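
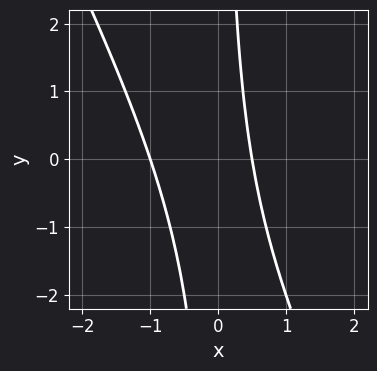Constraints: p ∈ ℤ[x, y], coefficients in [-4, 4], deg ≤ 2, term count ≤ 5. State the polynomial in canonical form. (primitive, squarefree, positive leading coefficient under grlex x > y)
2*x^2 + x*y + x - 1

1. The degree is 2 — no degree-1 curve has this shape.
2. Checking where it meets the axes: the curve avoids every integer y-axis point in the box; one x-axis crossing is at x = -1.
3. Matching integer coefficients to the picture gives p.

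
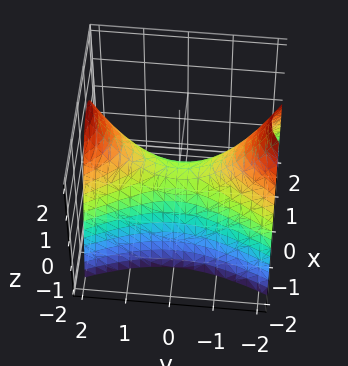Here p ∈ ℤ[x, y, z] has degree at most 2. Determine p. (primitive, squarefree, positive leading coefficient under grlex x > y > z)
3*x^2 - y^2 + 2*z

(a) The degree is 2 — a saddle surface; a quadric.
(b) Symmetries: it's symmetric under x → −x, forcing even powers of x; the y ↦ −y reflection is a symmetry, so y appears only in even powers.
(c) From the visible intercepts: it meets the z-axis at z = 0 (among the integer gridlines); it crosses the x-axis at the gridline x = 0.
(d) Putting this together gives p.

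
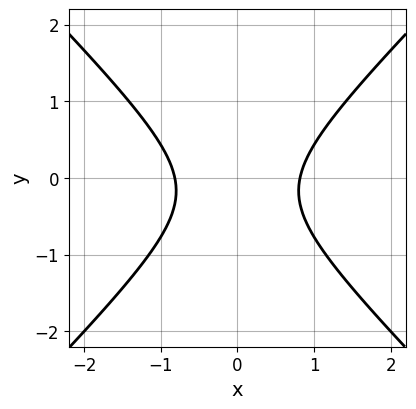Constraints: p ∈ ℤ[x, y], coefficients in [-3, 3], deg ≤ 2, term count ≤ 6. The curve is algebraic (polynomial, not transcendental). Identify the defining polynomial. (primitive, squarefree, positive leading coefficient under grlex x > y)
3*x^2 - 3*y^2 - y - 2

1. The degree is 2 — no degree-1 curve has this shape.
2. Symmetries: it's symmetric under x → −x, forcing even powers of x.
3. Checking where it meets the axes: the curve avoids every integer y-axis point in the box.
4. Putting this together gives p.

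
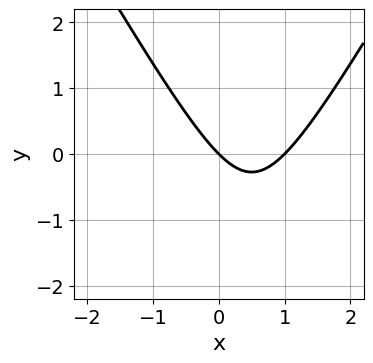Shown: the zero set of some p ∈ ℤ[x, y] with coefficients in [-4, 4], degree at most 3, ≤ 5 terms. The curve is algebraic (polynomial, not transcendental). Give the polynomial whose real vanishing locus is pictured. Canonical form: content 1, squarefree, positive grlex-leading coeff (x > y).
The degree is 2 — the shape is more complex than any degree-1 curve.
Observable constraints: the x-axis gridline crossings are at x ∈ {0, 1}; it meets the y-axis at y = 0 (among the integer gridlines).
These observations pin down the coefficients.

3*x^2 - y^2 - 3*x - 3*y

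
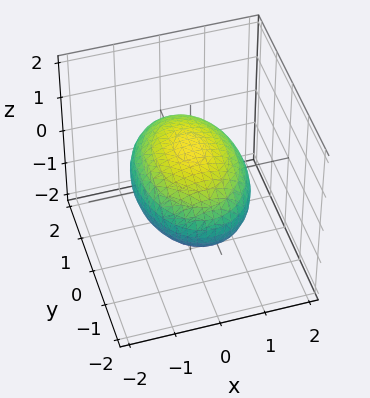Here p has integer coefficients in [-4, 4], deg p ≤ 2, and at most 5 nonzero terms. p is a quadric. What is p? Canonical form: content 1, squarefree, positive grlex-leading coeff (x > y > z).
2*x^2 + y^2 + 3*z^2 - 3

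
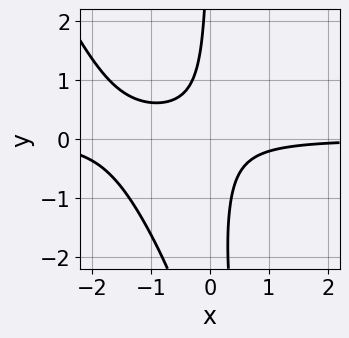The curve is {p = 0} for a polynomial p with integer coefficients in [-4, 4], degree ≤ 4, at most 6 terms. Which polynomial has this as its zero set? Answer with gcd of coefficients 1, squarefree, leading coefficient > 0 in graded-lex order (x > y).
2*x^2*y + x*y^2 + 3*x*y + 1

First, degree: no degree-2 curve has this shape, so deg p = 3.
Next, reading off the gridlines: the curve avoids every integer y-axis point in the box; no x-intercept at any integer in the box.
Finally, fitting integer coefficients to these (and the overall shape) gives p.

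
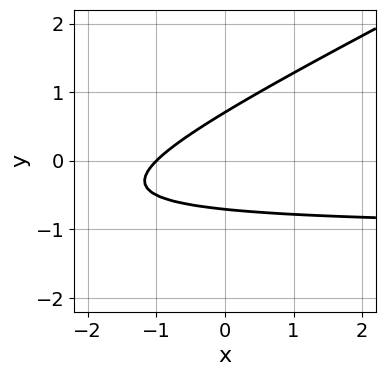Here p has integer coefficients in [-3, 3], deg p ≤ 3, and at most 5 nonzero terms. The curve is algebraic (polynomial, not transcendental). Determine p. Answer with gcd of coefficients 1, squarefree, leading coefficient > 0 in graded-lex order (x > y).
x*y - 2*y^2 + x + 1

The degree is 2 — no degree-1 curve has this shape.
Against the integer gridlines: one x-axis crossing is at x = -1.
The integer polynomial consistent with all of this is the stated p.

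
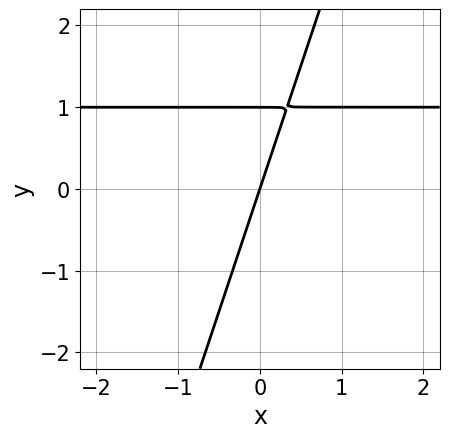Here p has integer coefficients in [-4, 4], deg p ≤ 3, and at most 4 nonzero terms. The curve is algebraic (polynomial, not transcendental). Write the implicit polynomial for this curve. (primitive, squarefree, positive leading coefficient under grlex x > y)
1. The degree is 2 — the shape is more complex than any degree-1 curve.
2. Against the integer gridlines: it crosses the x-axis at the gridline x = 0; the y-axis gridline crossings are at y ∈ {0, 1}.
3. Fitting integer coefficients to these (and the overall shape) gives p.

3*x*y - y^2 - 3*x + y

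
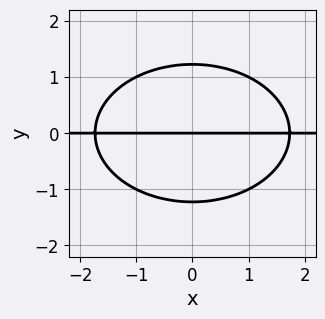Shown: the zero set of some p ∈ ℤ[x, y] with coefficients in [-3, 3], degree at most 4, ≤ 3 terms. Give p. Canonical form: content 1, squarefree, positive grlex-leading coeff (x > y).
x^2*y + 2*y^3 - 3*y

1. The degree is 3 — a generic line meets the curve in up to 3 points.
2. Symmetries: the x ↦ −x reflection is a symmetry, so x appears only in even powers.
3. From the visible intercepts: it crosses the y-axis at the gridline y = 0; every point of the x-axis in the box is on the curve.
4. The integer polynomial consistent with all of this is the stated p.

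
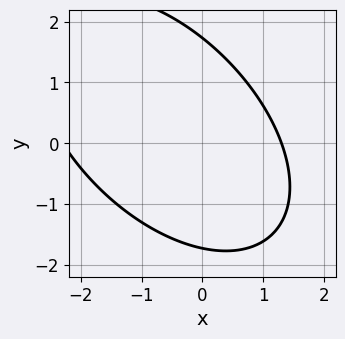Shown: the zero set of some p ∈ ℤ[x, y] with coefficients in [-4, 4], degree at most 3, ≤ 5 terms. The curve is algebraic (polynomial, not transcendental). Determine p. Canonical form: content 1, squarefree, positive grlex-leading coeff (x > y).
deg p = 2. The shape is more complex than any degree-1 curve.
Putting this together gives p.

x^2 + x*y + y^2 + x - 3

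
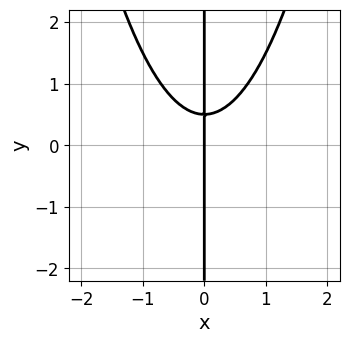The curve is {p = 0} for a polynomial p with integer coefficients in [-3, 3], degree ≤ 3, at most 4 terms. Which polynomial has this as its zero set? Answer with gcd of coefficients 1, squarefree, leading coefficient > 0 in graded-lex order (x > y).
First, deg p = 3. No degree-2 curve has this shape.
Then, against the integer gridlines: the visible y-axis segment lies entirely on the curve; it crosses the x-axis at the gridline x = 0.
Finally, assembling these constraints gives the stated polynomial.

2*x^3 - 2*x*y + x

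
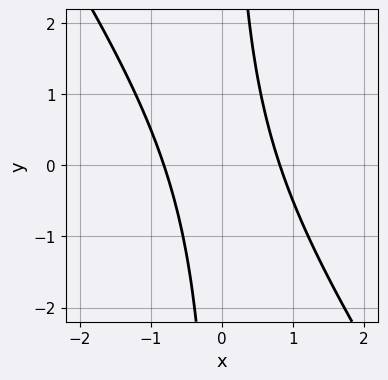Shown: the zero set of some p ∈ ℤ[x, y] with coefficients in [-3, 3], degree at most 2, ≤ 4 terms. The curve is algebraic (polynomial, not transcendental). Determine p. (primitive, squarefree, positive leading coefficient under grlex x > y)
deg p = 2. No degree-1 curve has this shape.
From the visible intercepts: no y-intercept at any integer in the box.
Solving for integer coefficients yields p as stated.

3*x^2 + 2*x*y - 2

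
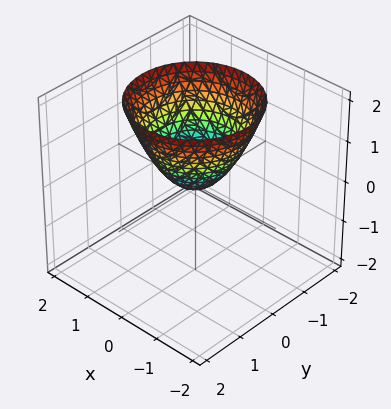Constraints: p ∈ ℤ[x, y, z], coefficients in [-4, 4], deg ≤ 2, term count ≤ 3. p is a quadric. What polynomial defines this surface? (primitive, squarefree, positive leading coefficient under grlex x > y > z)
1. deg p = 2. A paraboloid; a quadric.
2. By symmetry, the surface is invariant under rotation about z: p = q(x² + y², z).
3. From the axis intercepts and sections: a circular section at z = 1 has radius exactly 1; it meets the y-axis at y = 0 (among the integer gridlines); it meets the z-axis at z = 0 (among the integer gridlines); it meets the x-axis at x = 0 (among the integer gridlines).
4. These observations pin down the coefficients.

x^2 + y^2 - z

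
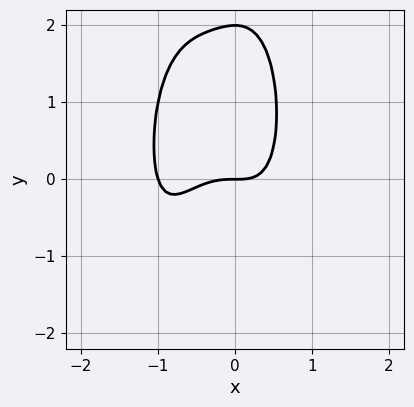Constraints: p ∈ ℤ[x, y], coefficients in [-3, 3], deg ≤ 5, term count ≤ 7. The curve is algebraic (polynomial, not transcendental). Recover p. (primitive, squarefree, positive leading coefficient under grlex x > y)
3*x^4 + 3*x^3 + x^2*y + y^2 - 2*y

(a) deg p = 4. A generic line meets the curve in up to 4 points.
(b) Against the integer gridlines: among the integer gridlines, it crosses the y-axis at y ∈ {0, 2}; the x-axis gridline crossings are at x ∈ {-1, 0}.
(c) Putting this together gives p.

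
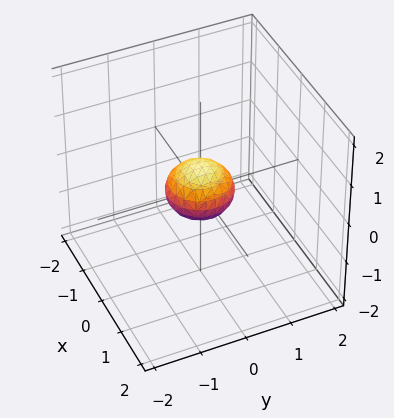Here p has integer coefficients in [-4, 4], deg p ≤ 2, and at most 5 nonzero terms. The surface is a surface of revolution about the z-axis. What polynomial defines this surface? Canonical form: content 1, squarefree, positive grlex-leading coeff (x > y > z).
2*x^2 + 2*y^2 + 3*z^2 - 1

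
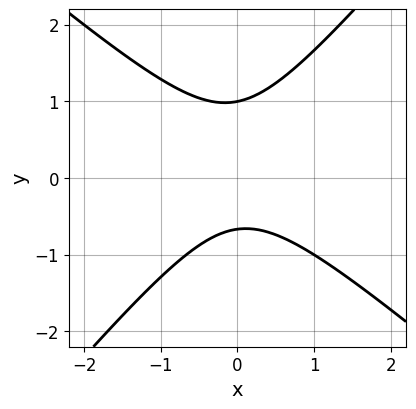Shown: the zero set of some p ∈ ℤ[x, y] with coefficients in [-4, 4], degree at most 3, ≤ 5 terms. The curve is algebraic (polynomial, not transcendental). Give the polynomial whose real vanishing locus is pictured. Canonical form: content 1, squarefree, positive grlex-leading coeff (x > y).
3*x^2 + x*y - 3*y^2 + y + 2

1. deg p = 2.
2. From the visible intercepts: it misses every integer gridline on the x-axis; it meets the y-axis at y = 1 (among the integer gridlines).
3. Assembling these constraints gives the stated polynomial.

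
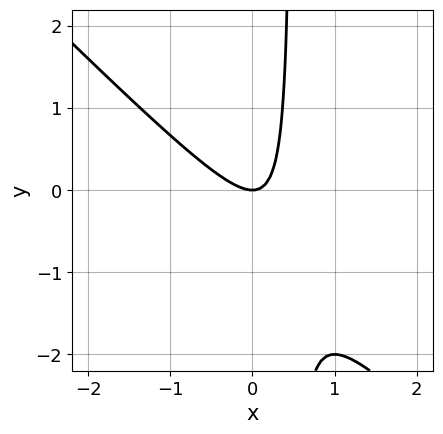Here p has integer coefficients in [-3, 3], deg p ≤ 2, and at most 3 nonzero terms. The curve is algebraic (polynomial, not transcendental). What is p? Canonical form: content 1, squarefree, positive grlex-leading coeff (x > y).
2*x^2 + 2*x*y - y

(a) deg p = 2. A generic line meets the curve in up to 2 points.
(b) Observable constraints: one x-axis crossing is at x = 0; it meets the y-axis at y = 0 (among the integer gridlines).
(c) Solving for integer coefficients yields p as stated.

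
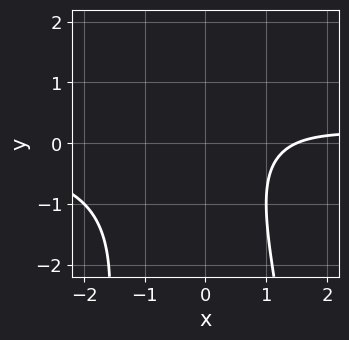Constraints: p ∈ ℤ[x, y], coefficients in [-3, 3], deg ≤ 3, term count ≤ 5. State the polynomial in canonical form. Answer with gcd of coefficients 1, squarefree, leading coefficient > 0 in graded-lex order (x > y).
1. The degree is 3 — the shape is more complex than any degree-2 curve.
2. Against the integer gridlines: the curve avoids every integer y-axis point in the box.
3. Assembling these constraints gives the stated polynomial.

2*x^2*y + y^2 - 2*x + 3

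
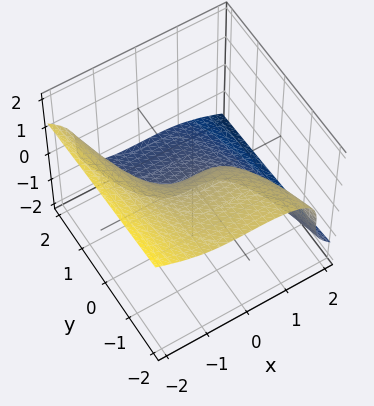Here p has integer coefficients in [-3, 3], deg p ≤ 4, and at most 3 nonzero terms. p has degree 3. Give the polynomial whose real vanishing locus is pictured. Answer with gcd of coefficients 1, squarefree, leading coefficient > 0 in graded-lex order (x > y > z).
x^3 + 3*z^3 + 2*y

deg p = 3. No degree-2 surface has this shape.
From the visible intercepts: it crosses the x-axis at the gridline x = 0; it meets the y-axis at y = 0 (among the integer gridlines); one z-axis crossing is at z = 0.
These observations pin down the coefficients.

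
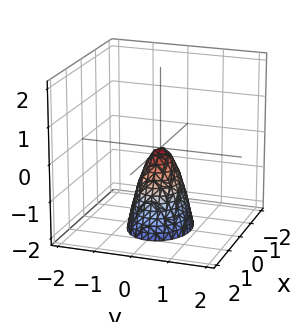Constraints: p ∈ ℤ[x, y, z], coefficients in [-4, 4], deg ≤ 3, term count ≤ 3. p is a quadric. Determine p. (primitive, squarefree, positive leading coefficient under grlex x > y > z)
2*x^2 + 3*y^2 + z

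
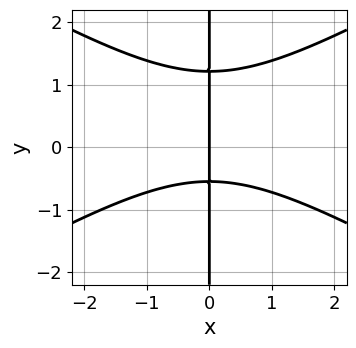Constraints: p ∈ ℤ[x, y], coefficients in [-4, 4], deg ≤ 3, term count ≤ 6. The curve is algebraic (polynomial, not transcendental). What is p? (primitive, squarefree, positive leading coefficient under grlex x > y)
x^3 - 3*x*y^2 + 2*x*y + 2*x

(a) The degree is 3 — a generic line meets the curve in up to 3 points.
(b) Checking where it meets the axes: it meets the x-axis at x = 0 (among the integer gridlines); every point of the y-axis in the box is on the curve.
(c) Together with the visible shape, these determine p as stated.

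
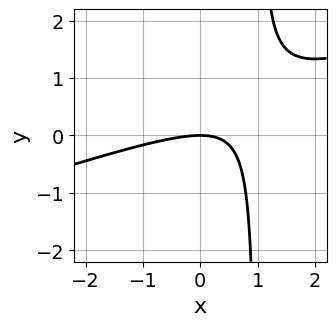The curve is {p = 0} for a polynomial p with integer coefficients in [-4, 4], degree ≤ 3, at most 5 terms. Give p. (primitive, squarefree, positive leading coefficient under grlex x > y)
(a) The degree is 2 — no degree-1 curve has this shape.
(b) Reading off the gridlines: it crosses the x-axis at the gridline x = 0; one y-axis crossing is at y = 0.
(c) The integer polynomial consistent with all of this is the stated p.

x^2 - 3*x*y + 3*y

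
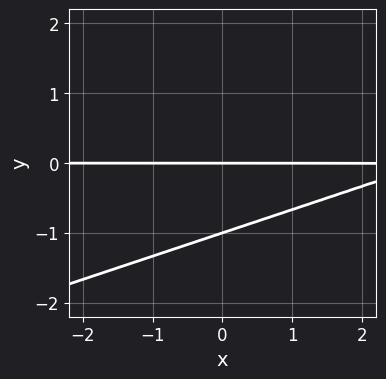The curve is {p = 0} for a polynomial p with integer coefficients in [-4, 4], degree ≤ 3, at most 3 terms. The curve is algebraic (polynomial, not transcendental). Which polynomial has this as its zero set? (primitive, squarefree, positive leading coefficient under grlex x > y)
x*y - 3*y^2 - 3*y

1. The degree is 2 — the shape is more complex than any degree-1 curve.
2. Checking where it meets the axes: among the integer gridlines, it crosses the y-axis at y ∈ {-1, 0}; every point of the x-axis in the box is on the curve.
3. Together with the visible shape, these determine p as stated.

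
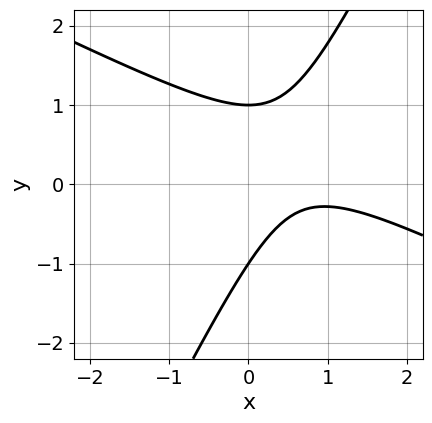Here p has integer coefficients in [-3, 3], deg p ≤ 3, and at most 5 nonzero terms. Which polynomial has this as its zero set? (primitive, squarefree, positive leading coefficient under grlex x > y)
First, deg p = 2.
Then, against the integer gridlines: the curve avoids every integer x-axis point in the box; the y-axis gridline crossings are at y ∈ {-1, 1}.
Finally, assembling these constraints gives the stated polynomial.

2*x^2 + 3*x*y - 2*y^2 - 3*x + 2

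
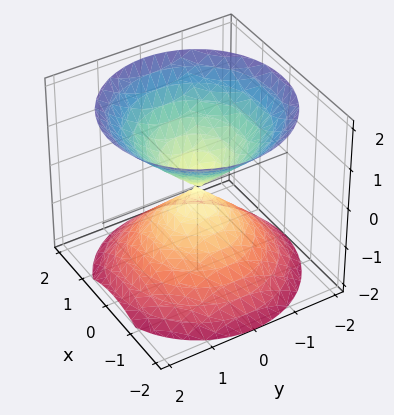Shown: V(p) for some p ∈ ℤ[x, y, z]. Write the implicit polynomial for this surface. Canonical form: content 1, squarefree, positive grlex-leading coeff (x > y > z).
x^2 + y^2 - z^2

(a) I count 2 distinct pieces. Treating them together as one polynomial.
(b) Degree: a double cone through the origin; a quadric, so deg p = 2.
(c) Symmetries: mirror symmetry z ↦ −z ⇒ only even powers of z; rotational symmetry about the z-axis ⇒ p depends on x, y only through x² + y².
(d) From the axis intercepts and sections: it crosses the x-axis at the gridline x = 0; a circular section at z = 1 has radius exactly 1; one z-axis crossing is at z = 0.
(e) Putting this together gives p.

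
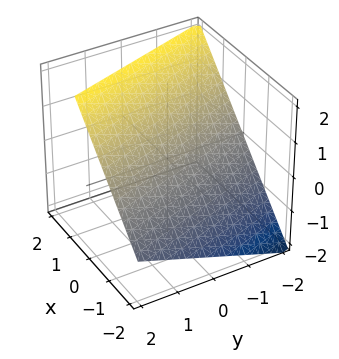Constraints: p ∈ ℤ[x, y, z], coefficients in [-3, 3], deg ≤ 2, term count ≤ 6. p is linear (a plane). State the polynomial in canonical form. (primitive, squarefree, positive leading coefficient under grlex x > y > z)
(a) The degree is 1 — the surface is flat (a plane).
(b) Reading off the gridlines: it crosses the y-axis at the gridline y = -2.
(c) Putting this together gives p.

3*x + y - 3*z + 2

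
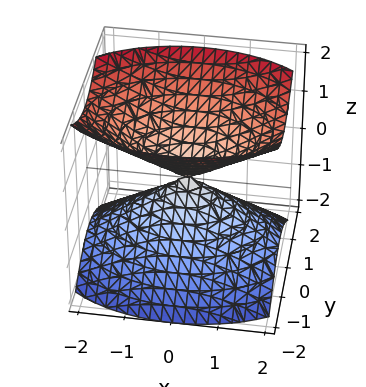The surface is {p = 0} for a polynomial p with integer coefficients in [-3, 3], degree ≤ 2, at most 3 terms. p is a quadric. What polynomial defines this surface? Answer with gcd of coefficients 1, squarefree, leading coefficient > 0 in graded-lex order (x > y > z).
First, the picture has 2 separate pieces. Treating them together as one polynomial.
Next, the degree is 2 — two nappes meeting at a single point; a quadric.
Then, symmetries: it's symmetric under y → −y, forcing even powers of y; mirror symmetry x ↦ −x ⇒ only even powers of x; the z ↦ −z reflection is a symmetry, so z appears only in even powers.
Then, observable constraints: one y-axis crossing is at y = 0; it meets the z-axis at z = 0 (among the integer gridlines); it crosses the x-axis at the gridline x = 0.
Finally, together with the visible shape, these determine p as stated.

x^2 + 2*y^2 - 2*z^2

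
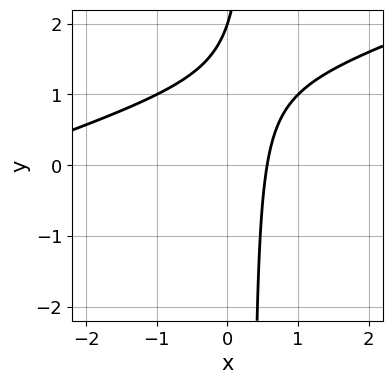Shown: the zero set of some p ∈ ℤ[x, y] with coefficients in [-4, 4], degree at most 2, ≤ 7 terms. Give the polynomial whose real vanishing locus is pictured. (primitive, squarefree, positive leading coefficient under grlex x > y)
x^2 - 3*x*y + 3*x + y - 2

1. Degree: no degree-1 curve has this shape, so deg p = 2.
2. Checking where it meets the axes: it crosses the y-axis at the gridline y = 2.
3. Assembling these constraints gives the stated polynomial.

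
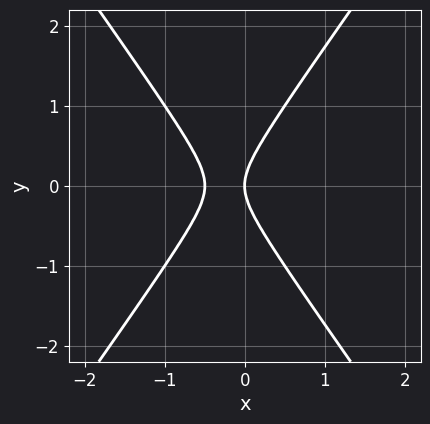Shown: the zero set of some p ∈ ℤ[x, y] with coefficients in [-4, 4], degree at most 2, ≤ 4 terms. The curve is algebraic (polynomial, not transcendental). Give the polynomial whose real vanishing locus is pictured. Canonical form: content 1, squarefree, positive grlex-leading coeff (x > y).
1. deg p = 2.
2. Symmetries: it's symmetric under y → −y, forcing even powers of y.
3. Observable constraints: it crosses the y-axis at the gridline y = 0; it crosses the x-axis at the gridline x = 0.
4. Fitting integer coefficients to these (and the overall shape) gives p.

2*x^2 - y^2 + x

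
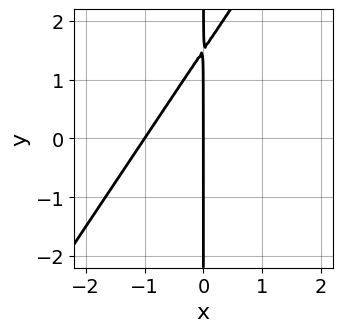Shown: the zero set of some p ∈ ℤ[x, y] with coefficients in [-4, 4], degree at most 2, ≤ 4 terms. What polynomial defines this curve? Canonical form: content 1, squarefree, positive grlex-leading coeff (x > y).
3*x^2 - 2*x*y + 3*x

Degree: no degree-1 curve has this shape, so deg p = 2.
Reading off the gridlines: the x-axis gridline crossings are at x ∈ {-1, 0}; the visible y-axis segment lies entirely on the curve.
Solving for integer coefficients yields p as stated.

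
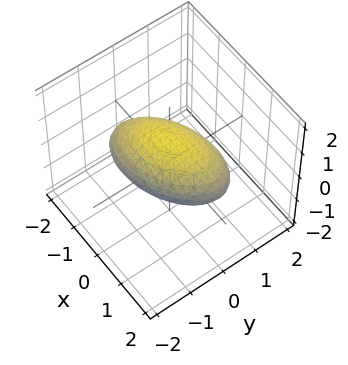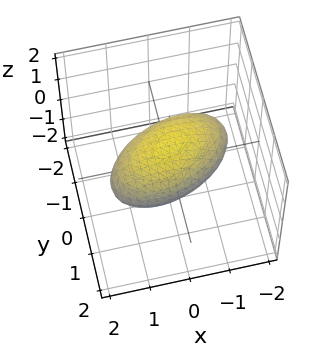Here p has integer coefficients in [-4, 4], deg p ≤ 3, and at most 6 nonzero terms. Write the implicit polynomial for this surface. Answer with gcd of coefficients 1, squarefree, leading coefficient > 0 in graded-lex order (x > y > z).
x^2 - x*y + 2*y^2 + 3*z^2 - 2

1. The degree is 2 — no degree-1 surface has this shape.
2. From the axis intercepts and sections: among the integer gridlines, it crosses the y-axis at y ∈ {-1, 1}.
3. Putting this together gives p.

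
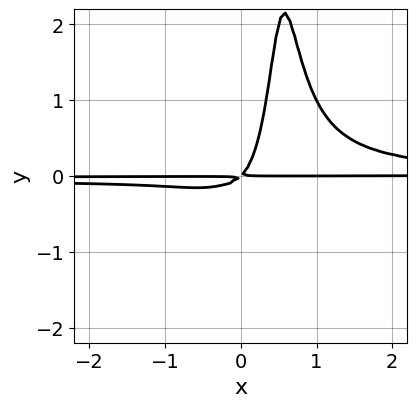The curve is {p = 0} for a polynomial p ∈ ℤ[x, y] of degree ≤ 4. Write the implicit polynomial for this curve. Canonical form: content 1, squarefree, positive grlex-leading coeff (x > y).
3*x^2*y^2 - 3*x*y^2 - x*y + y^2

(a) Degree: no degree-3 curve has this shape, so deg p = 4.
(b) Observable constraints: the visible x-axis segment lies entirely on the curve.
(c) Putting this together gives p.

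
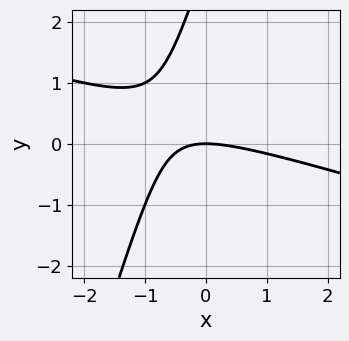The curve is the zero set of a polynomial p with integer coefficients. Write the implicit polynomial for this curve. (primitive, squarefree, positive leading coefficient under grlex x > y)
x^2 + 3*x*y - y^2 + 3*y

(a) Degree: the shape is more complex than any degree-1 curve, so deg p = 2.
(b) Reading off the gridlines: it crosses the y-axis at the gridline y = 0; it crosses the x-axis at the gridline x = 0.
(c) Solving for integer coefficients yields p as stated.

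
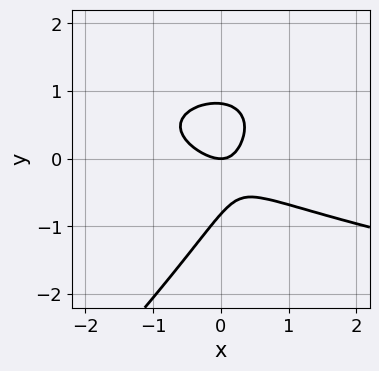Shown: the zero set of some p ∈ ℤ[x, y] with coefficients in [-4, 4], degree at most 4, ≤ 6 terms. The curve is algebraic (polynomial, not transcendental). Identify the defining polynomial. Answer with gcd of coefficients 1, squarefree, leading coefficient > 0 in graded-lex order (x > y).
3*x*y^2 - 3*y^3 - 3*x^2 - 3*x*y + 2*y

First, the degree is 3 — the shape is more complex than any degree-2 curve.
Then, from the visible intercepts: one y-axis crossing is at y = 0; it crosses the x-axis at the gridline x = 0.
Finally, fitting integer coefficients to these (and the overall shape) gives p.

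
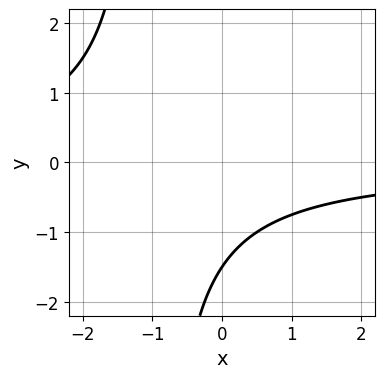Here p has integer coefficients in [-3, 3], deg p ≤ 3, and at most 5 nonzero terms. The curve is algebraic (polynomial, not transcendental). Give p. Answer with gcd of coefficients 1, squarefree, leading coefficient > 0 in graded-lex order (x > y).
First, deg p = 2.
Next, from the axis intercepts and sections: the curve avoids every integer x-axis point in the box.
Finally, matching integer coefficients to the picture gives p.

2*x*y + 2*y + 3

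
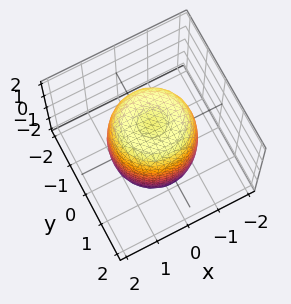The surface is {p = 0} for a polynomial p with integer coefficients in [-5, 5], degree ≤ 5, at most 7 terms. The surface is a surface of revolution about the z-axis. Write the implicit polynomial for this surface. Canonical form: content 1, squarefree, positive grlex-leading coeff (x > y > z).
2*x^4 + 4*x^2*y^2 + 2*y^4 - 2*x^2 - 2*y^2 + z^2 - 2

First, the degree is 4 — the shape is more complex than any degree-3 surface.
Next, by symmetry, the z-axis is an axis of rotation, so x and y enter only as x² + y².
Next, from the visible intercepts: a circular section at z = 0 has radius between 1 and 2.
Finally, solving for integer coefficients yields p as stated.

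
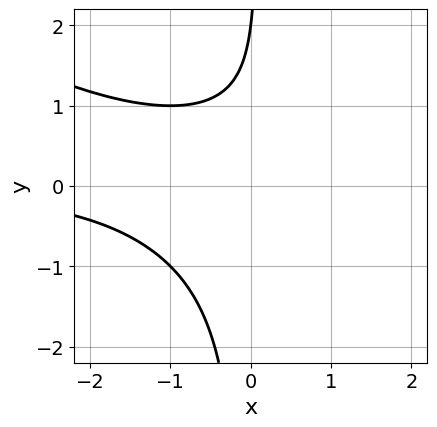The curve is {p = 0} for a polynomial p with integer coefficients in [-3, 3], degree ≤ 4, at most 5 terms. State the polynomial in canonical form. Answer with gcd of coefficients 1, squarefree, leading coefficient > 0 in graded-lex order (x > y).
x^2*y + 2*x*y^2 - y + 2

Degree: no degree-2 curve has this shape, so deg p = 3.
Against the integer gridlines: the curve avoids every integer x-axis point in the box; it crosses the y-axis at the gridline y = 2.
The integer polynomial consistent with all of this is the stated p.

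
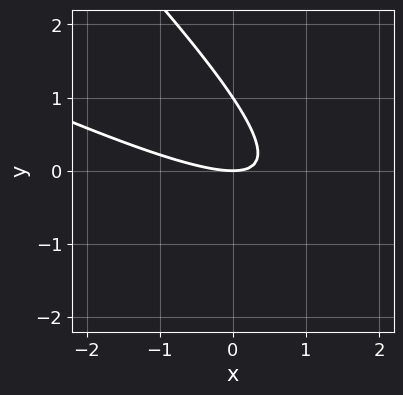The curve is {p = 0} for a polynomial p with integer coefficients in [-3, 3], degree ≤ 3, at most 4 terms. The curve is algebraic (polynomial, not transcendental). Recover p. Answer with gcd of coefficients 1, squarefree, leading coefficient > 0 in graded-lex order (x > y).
1. The degree is 2 — the shape is more complex than any degree-1 curve.
2. Observable constraints: the y-axis gridline crossings are at y ∈ {0, 1}; it meets the x-axis at x = 0 (among the integer gridlines).
3. Solving for integer coefficients yields p as stated.

x^2 + 3*x*y + 2*y^2 - 2*y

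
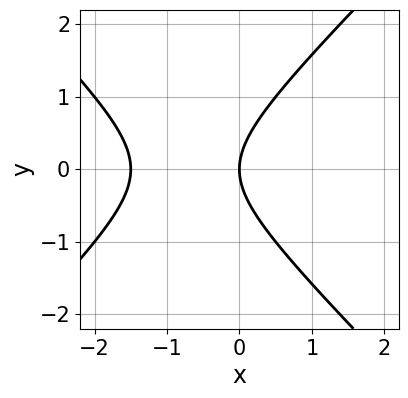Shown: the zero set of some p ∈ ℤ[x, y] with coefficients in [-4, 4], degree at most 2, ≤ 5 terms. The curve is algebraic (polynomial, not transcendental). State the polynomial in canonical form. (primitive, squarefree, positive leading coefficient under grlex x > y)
1. The degree is 2 — the shape is more complex than any degree-1 curve.
2. Symmetries: the y ↦ −y reflection is a symmetry, so y appears only in even powers.
3. Checking where it meets the axes: it meets the x-axis at x = 0 (among the integer gridlines); one y-axis crossing is at y = 0.
4. The integer polynomial consistent with all of this is the stated p.

2*x^2 - 2*y^2 + 3*x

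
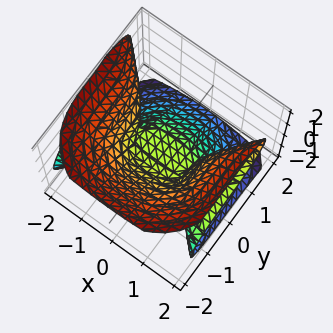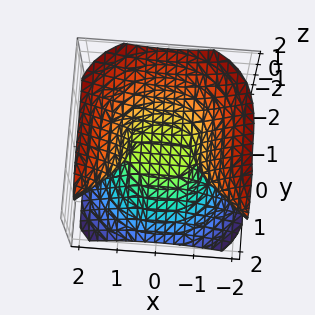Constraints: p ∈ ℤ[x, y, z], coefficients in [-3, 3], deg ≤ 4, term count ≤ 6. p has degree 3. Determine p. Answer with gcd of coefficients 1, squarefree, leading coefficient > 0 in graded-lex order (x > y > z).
(a) deg p = 3. A generic line meets the surface in up to 3 points.
(b) Against the integer gridlines: one z-axis crossing is at z = 0; every point of the x-axis in the box is on the surface.
(c) Fitting integer coefficients to these (and the overall shape) gives p.

3*x^2*z - 2*y^3 - 3*z^3 - 2*z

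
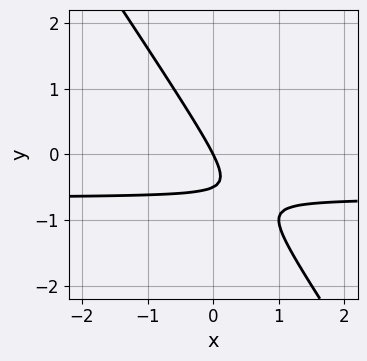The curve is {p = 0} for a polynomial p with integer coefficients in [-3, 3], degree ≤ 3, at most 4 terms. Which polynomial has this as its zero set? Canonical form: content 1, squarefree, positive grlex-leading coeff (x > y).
The degree is 2 — no degree-1 curve has this shape.
Against the integer gridlines: it crosses the x-axis at the gridline x = 0; one y-axis crossing is at y = 0.
These observations pin down the coefficients.

3*x*y + 2*y^2 + 2*x + y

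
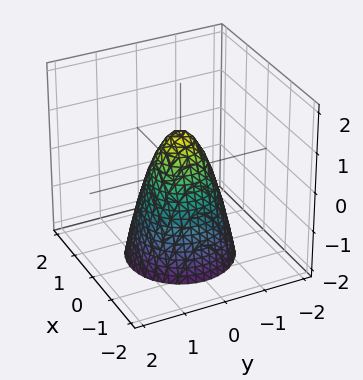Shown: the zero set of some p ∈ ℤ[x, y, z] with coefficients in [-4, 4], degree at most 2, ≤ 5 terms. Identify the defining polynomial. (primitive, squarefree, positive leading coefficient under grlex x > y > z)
First, deg p = 2. The shape is more complex than any degree-1 surface.
Then, symmetries: the surface is invariant under rotation about z: p = q(x² + y², z).
Next, against the integer gridlines: a circular section at z = -1 has radius exactly 1; one z-axis crossing is at z = 1.
Finally, the integer polynomial consistent with all of this is the stated p.

2*x^2 + 2*y^2 + z - 1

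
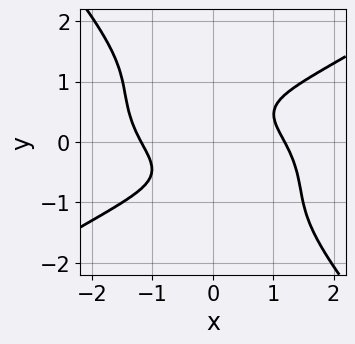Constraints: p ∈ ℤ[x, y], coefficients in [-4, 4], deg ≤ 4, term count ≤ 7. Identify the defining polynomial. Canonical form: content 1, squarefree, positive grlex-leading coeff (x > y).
x^4 - 3*x*y^3 - 3*y^4 + 3*x*y - 2

Degree: no degree-3 curve has this shape, so deg p = 4.
From the visible intercepts: the curve avoids every integer y-axis point in the box.
Matching integer coefficients to the picture gives p.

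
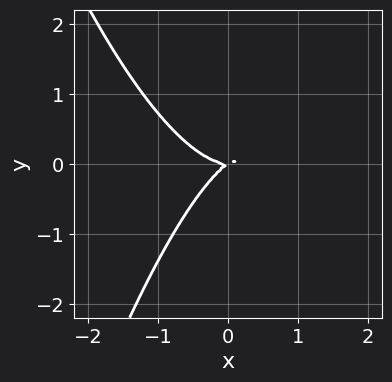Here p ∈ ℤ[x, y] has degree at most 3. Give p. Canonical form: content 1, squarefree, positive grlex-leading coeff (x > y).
1. The degree is 3 — the shape is more complex than any degree-2 curve.
2. From the visible intercepts: it meets the y-axis at y = 0 (among the integer gridlines); it crosses the x-axis at the gridline x = 0.
3. Solving for integer coefficients yields p as stated.

3*x^3 - 2*x*y + 3*y^2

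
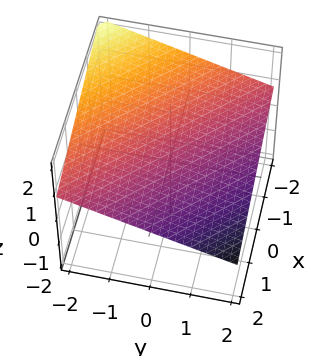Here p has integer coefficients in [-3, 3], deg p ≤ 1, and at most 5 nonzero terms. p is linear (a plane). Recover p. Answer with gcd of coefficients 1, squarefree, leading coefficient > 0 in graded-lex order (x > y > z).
(a) Degree: every cross-section is a straight line — this is a plane, so deg p = 1.
(b) Reading off the gridlines: it crosses the x-axis at the gridline x = 2; it crosses the y-axis at the gridline y = 2.
(c) The integer polynomial consistent with all of this is the stated p.

x + y + 3*z - 2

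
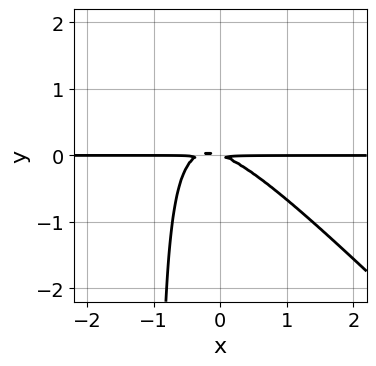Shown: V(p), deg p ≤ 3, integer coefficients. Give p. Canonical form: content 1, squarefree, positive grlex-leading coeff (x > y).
First, degree: no degree-2 curve has this shape, so deg p = 3.
Then, against the integer gridlines: the visible x-axis segment lies entirely on the curve.
Finally, the integer polynomial consistent with all of this is the stated p.

3*x^2*y + 3*x*y^2 + x*y + 3*y^2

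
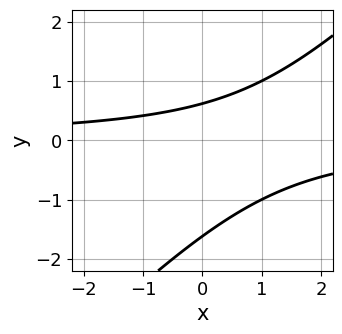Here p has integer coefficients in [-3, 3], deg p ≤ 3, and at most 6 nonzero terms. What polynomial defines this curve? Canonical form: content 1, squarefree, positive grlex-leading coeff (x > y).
x*y - y^2 - y + 1

1. Degree: a generic line meets the curve in up to 2 points, so deg p = 2.
2. Observable constraints: it misses every integer gridline on the x-axis.
3. Fitting integer coefficients to these (and the overall shape) gives p.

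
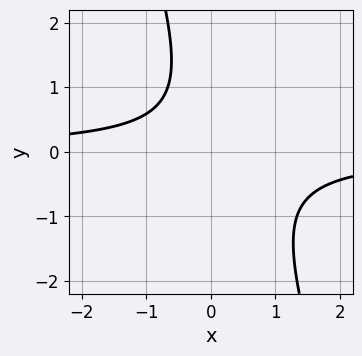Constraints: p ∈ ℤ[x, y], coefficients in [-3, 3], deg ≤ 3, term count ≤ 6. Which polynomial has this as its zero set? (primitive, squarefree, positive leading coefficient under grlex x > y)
Degree: the shape is more complex than any degree-1 curve, so deg p = 2.
From the axis intercepts and sections: no y-intercept at any integer in the box; the curve avoids every integer x-axis point in the box.
Fitting integer coefficients to these (and the overall shape) gives p.

3*x*y + y^2 - y + 2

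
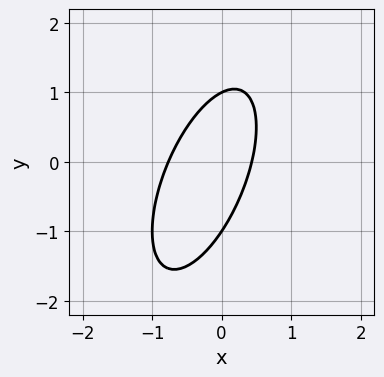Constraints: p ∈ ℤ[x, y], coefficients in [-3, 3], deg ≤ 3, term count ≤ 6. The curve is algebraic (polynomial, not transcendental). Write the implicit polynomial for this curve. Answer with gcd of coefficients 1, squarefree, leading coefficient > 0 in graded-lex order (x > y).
1. The degree is 2 — a generic line meets the curve in up to 2 points.
2. From the axis intercepts and sections: the y-axis gridline crossings are at y ∈ {-1, 1}.
3. Together with the visible shape, these determine p as stated.

3*x^2 - 2*x*y + y^2 + x - 1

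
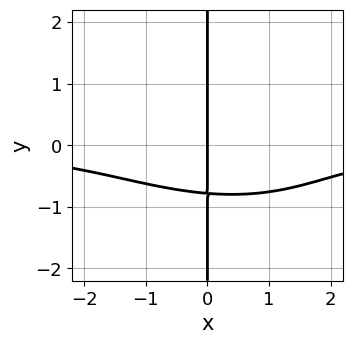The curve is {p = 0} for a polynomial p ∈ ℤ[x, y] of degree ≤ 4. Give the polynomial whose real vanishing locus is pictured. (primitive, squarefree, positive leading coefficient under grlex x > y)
x^3*y + x^2*y^2 + 3*x*y^3 + 2*x*y + 3*x

(a) The degree is 4 — a generic line meets the curve in up to 4 points.
(b) Observable constraints: it meets the x-axis at x = 0 (among the integer gridlines); every point of the y-axis in the box is on the curve.
(c) Matching integer coefficients to the picture gives p.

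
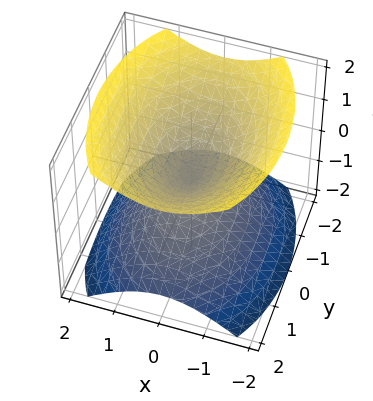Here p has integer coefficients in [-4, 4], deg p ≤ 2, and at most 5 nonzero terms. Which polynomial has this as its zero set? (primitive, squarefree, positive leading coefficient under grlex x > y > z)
2*x^2 + y^2 - 2*z^2

First, I count 2 distinct pieces.
Then, the degree is 2 — a double cone through the origin; a quadric.
Then, symmetries: mirror symmetry z ↦ −z ⇒ only even powers of z; it's symmetric under x → −x, forcing even powers of x; the y ↦ −y reflection is a symmetry, so y appears only in even powers.
Then, from the axis intercepts and sections: it meets the y-axis at y = 0 (among the integer gridlines); one z-axis crossing is at z = 0; it meets the x-axis at x = 0 (among the integer gridlines).
Finally, solving for integer coefficients yields p as stated.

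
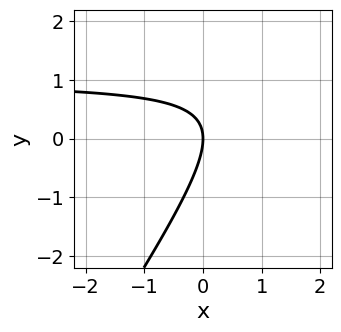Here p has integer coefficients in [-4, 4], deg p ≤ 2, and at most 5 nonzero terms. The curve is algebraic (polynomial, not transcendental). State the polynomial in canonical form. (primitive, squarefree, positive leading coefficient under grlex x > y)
1. Degree: no degree-1 curve has this shape, so deg p = 2.
2. Reading off the gridlines: one y-axis crossing is at y = 0; one x-axis crossing is at x = 0.
3. Putting this together gives p.

3*x*y - 2*y^2 - 3*x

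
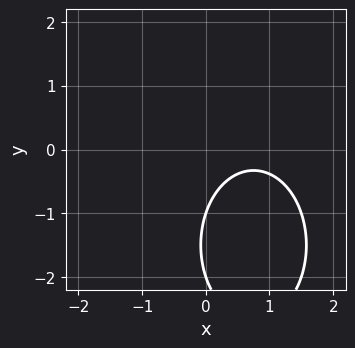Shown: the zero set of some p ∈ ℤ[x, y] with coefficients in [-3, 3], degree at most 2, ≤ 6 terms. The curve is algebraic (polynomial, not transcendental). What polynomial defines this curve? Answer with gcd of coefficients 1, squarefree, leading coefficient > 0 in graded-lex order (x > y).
(a) deg p = 2. The shape is more complex than any degree-1 curve.
(b) From the axis intercepts and sections: it misses every integer gridline on the x-axis; among the integer gridlines, it crosses the y-axis at y ∈ {-2, -1}.
(c) The integer polynomial consistent with all of this is the stated p.

2*x^2 + y^2 - 3*x + 3*y + 2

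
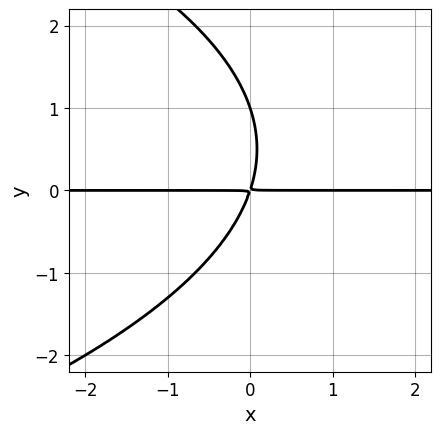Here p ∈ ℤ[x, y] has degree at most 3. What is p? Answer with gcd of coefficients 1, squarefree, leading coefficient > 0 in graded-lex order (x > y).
1. deg p = 3.
2. Reading off the gridlines: the visible x-axis segment lies entirely on the curve; it meets the y-axis at y = 1 (among the integer gridlines).
3. Together with the visible shape, these determine p as stated.

y^3 + 3*x*y - y^2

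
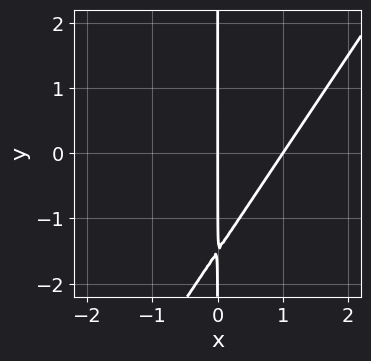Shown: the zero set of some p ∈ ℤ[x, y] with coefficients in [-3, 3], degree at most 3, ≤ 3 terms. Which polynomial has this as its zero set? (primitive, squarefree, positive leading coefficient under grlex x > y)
3*x^2 - 2*x*y - 3*x

(a) Degree: no degree-1 curve has this shape, so deg p = 2.
(b) Reading off the gridlines: every point of the y-axis in the box is on the curve; among the integer gridlines, it crosses the x-axis at x ∈ {0, 1}.
(c) Solving for integer coefficients yields p as stated.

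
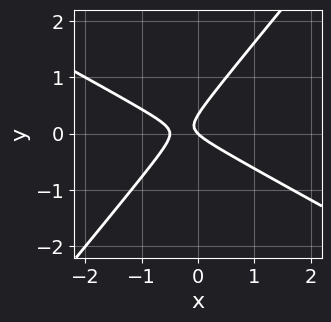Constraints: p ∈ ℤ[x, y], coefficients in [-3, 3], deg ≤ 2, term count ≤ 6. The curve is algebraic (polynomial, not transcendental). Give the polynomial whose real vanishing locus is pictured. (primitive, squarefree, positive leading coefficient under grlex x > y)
2*x^2 + 2*x*y - 3*y^2 + x + y

(a) The degree is 2 — a generic line meets the curve in up to 2 points.
(b) Reading off the gridlines: it meets the y-axis at y = 0 (among the integer gridlines); it crosses the x-axis at the gridline x = 0.
(c) Fitting integer coefficients to these (and the overall shape) gives p.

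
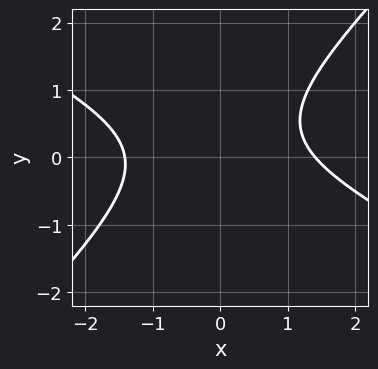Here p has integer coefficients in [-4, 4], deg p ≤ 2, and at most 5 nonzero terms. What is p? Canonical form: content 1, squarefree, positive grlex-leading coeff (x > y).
x^2 + x*y - 2*y^2 + y - 2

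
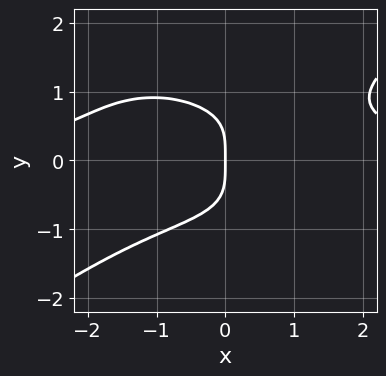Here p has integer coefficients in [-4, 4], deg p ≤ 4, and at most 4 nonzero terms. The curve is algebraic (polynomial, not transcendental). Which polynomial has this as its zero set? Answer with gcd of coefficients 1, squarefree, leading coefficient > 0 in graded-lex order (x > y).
1. Degree: no degree-3 curve has this shape, so deg p = 4.
2. Observable constraints: one y-axis crossing is at y = 0; it meets the x-axis at x = 0 (among the integer gridlines).
3. Fitting integer coefficients to these (and the overall shape) gives p.

x^3*y - 3*y^4 - 3*x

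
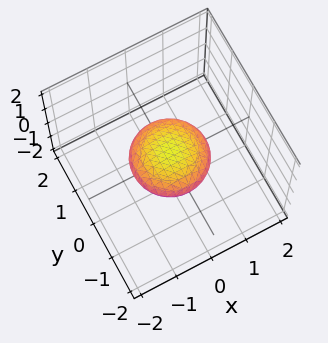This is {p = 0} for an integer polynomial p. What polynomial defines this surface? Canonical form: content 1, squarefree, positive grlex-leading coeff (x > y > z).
x^2 + y^2 + 3*z^2 - 1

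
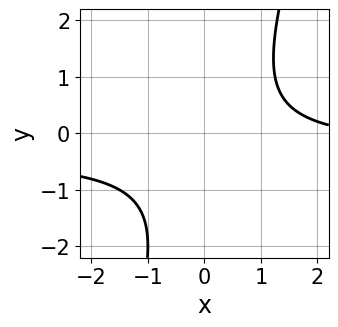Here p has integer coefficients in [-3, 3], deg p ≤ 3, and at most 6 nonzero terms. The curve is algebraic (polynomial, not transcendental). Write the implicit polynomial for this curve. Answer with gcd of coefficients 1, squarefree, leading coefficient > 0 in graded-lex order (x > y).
3*x*y - y^2 + x - y - 3

The degree is 2 — the shape is more complex than any degree-1 curve.
Reading off the gridlines: it misses every integer gridline on the x-axis; no y-intercept at any integer in the box.
Together with the visible shape, these determine p as stated.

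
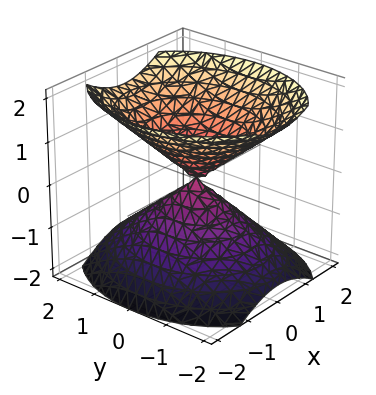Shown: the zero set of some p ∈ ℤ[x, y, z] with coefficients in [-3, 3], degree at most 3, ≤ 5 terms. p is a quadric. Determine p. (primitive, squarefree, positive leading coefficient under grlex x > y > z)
First, there are 2 components. They look like related sheets of one shape, so recover p as a whole.
Then, the degree is 2 — two nappes meeting at a single point; a quadric.
Next, symmetries: it's symmetric under x → −x, forcing even powers of x; the z ↦ −z reflection is a symmetry, so z appears only in even powers; mirror symmetry y ↦ −y ⇒ only even powers of y.
Then, from the visible intercepts: it crosses the y-axis at the gridline y = 0; it crosses the z-axis at the gridline z = 0; one x-axis crossing is at x = 0.
Finally, solving for integer coefficients yields p as stated.

3*x^2 + 2*y^2 - 3*z^2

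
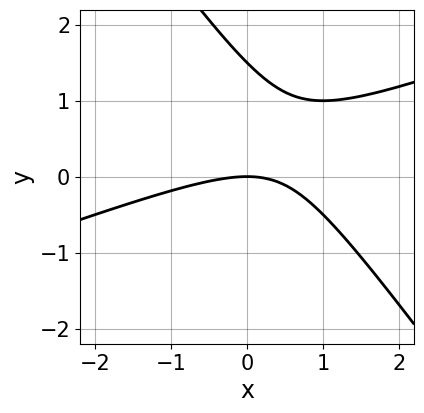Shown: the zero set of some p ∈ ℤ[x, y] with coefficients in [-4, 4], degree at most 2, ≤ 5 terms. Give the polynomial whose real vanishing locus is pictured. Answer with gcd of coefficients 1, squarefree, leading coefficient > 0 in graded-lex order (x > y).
The degree is 2 — the shape is more complex than any degree-1 curve.
From the axis intercepts and sections: it crosses the y-axis at the gridline y = 0; it meets the x-axis at x = 0 (among the integer gridlines).
Together with the visible shape, these determine p as stated.

x^2 - 2*x*y - 2*y^2 + 3*y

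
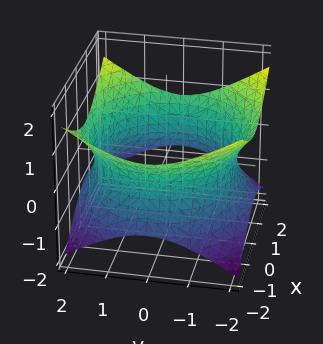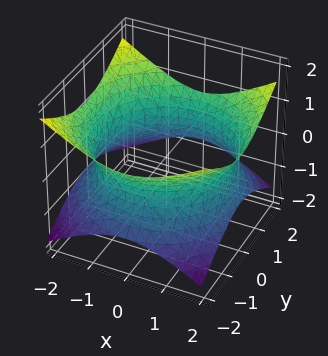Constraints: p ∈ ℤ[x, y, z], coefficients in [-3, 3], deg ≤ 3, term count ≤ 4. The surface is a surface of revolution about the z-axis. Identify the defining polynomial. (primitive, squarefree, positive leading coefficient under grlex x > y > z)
x^2 + y^2 - 2*z^2 - 3

1. Degree: a generic line meets the surface in up to 2 points, so deg p = 2.
2. Symmetries: rotational symmetry about the z-axis ⇒ p depends on x, y only through x² + y².
3. From the axis intercepts and sections: a circular section at z = 0 has radius between 1 and 2; the surface avoids every integer z-axis point in the box.
4. These observations pin down the coefficients.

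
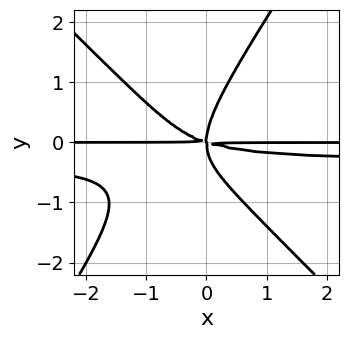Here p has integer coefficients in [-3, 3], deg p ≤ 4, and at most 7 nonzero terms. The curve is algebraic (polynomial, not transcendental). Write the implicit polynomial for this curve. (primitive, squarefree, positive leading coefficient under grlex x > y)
1. deg p = 4.
2. Checking where it meets the axes: every point of the x-axis in the box is on the curve.
3. Together with the visible shape, these determine p as stated.

3*x^2*y^2 + x*y^3 - 2*y^4 + x^2*y + 3*x*y^2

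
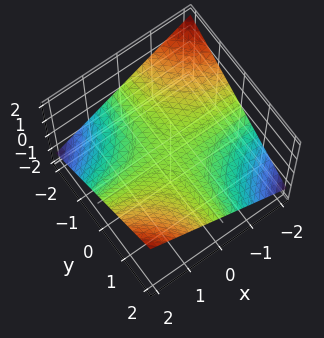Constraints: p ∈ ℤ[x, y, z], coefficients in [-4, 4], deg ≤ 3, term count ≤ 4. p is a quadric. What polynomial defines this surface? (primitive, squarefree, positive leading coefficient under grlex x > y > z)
x*y - 3*z

(a) The degree is 2 — a saddle surface; a quadric.
(b) Against the integer gridlines: every point of the x-axis in the box is on the surface; the visible y-axis segment lies entirely on the surface; it meets the z-axis at z = 0 (among the integer gridlines).
(c) Matching integer coefficients to the picture gives p.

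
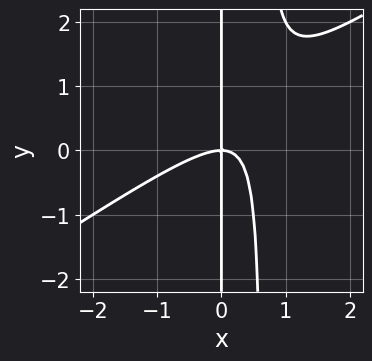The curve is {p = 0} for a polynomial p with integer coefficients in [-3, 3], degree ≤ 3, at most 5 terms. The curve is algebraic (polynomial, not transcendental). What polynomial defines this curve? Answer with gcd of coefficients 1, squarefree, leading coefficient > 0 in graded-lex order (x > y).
First, the degree is 3 — no degree-2 curve has this shape.
Then, from the axis intercepts and sections: every point of the y-axis in the box is on the curve; one x-axis crossing is at x = 0.
Finally, assembling these constraints gives the stated polynomial.

2*x^3 - 3*x^2*y + 2*x*y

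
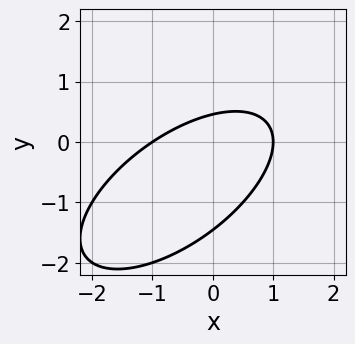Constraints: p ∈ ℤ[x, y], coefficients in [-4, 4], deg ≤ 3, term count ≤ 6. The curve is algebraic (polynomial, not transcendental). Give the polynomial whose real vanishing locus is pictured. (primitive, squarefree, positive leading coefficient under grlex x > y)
1. Degree: no degree-1 curve has this shape, so deg p = 2.
2. From the axis intercepts and sections: the x-axis gridline crossings are at x ∈ {-1, 1}.
3. Fitting integer coefficients to these (and the overall shape) gives p.

2*x^2 - 3*x*y + 3*y^2 + 3*y - 2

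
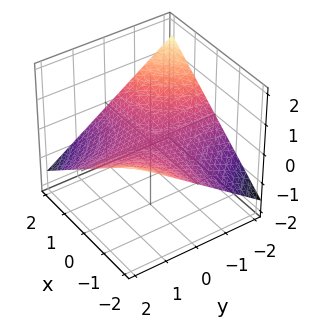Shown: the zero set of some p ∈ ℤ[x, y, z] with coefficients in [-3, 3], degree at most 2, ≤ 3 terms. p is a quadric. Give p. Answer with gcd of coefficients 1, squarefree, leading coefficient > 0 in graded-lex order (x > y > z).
First, degree: a hyperbolic paraboloid; a quadric, so deg p = 2.
Next, from the visible intercepts: the visible x-axis segment lies entirely on the surface; it meets the z-axis at z = 0 (among the integer gridlines).
Finally, putting this together gives p. Check: (0, 1, 0) on the y-axis lies on the surface, and p(0, 1, 0) = 0. ✓

x*y + 3*z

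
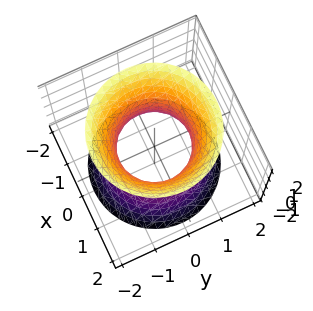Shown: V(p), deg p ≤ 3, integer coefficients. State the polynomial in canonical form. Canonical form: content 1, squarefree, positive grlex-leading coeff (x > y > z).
2*x^2 + 2*y^2 - z^2 - 2

(a) The degree is 2 — a generic line meets the surface in up to 2 points.
(b) Symmetries: every cross-section ⟂ z is a circle, so x, y appear only via x² + y².
(c) Against the integer gridlines: among the integer gridlines, it crosses the x-axis at x ∈ {-1, 1}; among the integer gridlines, it crosses the y-axis at y ∈ {-1, 1}; a circular section at z = 0 has radius exactly 1.
(d) Putting this together gives p.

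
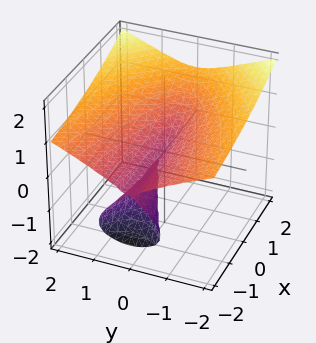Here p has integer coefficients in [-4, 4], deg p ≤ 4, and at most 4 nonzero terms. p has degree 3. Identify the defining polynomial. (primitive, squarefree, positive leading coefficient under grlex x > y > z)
2*x*z^2 - 3*z^3 + 2*y^2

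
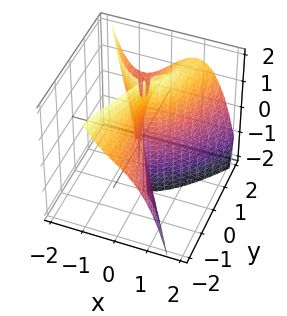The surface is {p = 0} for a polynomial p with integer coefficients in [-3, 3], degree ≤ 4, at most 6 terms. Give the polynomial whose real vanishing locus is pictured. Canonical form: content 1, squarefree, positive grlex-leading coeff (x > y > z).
2*x^3 + y^2*z - 2*x*y - y^2

(a) Degree: the shape is more complex than any degree-2 surface, so deg p = 3.
(b) Checking where it meets the axes: one y-axis crossing is at y = 0; one x-axis crossing is at x = 0; every point of the z-axis in the box is on the surface.
(c) The integer polynomial consistent with all of this is the stated p.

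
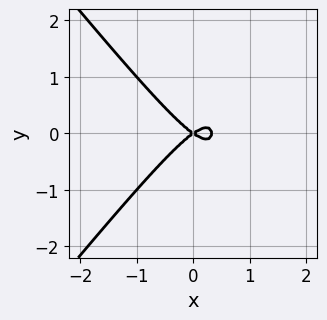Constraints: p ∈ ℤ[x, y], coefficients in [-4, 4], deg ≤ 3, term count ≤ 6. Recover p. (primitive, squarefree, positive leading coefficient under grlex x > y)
3*x^3 - 2*x*y^2 - x^2 + 2*y^2

First, deg p = 3. A generic line meets the curve in up to 3 points.
Then, symmetries: mirror symmetry y ↦ −y ⇒ only even powers of y.
Then, against the integer gridlines: it crosses the y-axis at the gridline y = 0; it meets the x-axis at x = 0 (among the integer gridlines).
Finally, together with the visible shape, these determine p as stated.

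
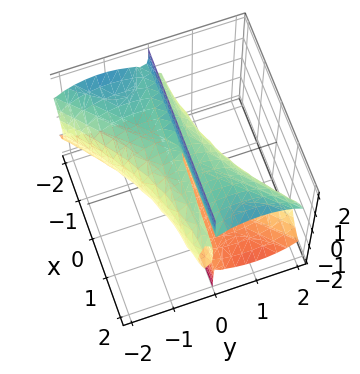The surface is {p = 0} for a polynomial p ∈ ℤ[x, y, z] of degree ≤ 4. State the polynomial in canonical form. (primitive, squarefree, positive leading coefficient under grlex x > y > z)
deg p = 3. The shape is more complex than any degree-2 surface.
Observable constraints: the visible z-axis segment lies entirely on the surface; among the integer gridlines, it crosses the y-axis at y ∈ {-1, 0, 1}.
These observations pin down the coefficients. Check: (1, 0, 0) on the x-axis lies on the surface, and p(1, 0, 0) = 0. ✓

x*y^2 - y^3 - y*z^2 + y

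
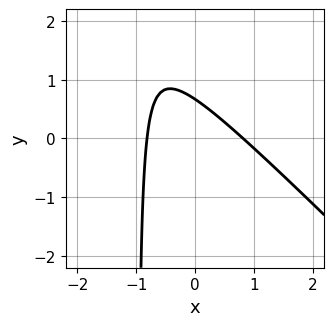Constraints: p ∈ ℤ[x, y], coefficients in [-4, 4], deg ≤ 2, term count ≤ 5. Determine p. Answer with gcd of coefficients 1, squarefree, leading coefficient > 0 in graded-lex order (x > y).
Degree: the shape is more complex than any degree-1 curve, so deg p = 2.
Putting this together gives p.

3*x^2 + 3*x*y + 3*y - 2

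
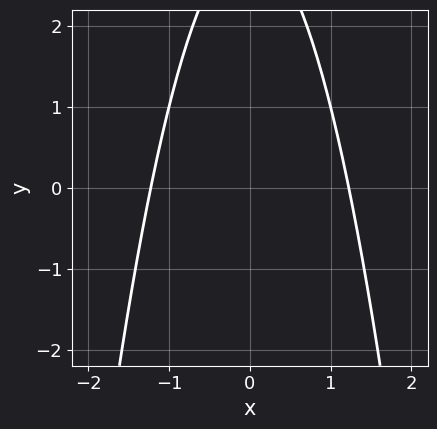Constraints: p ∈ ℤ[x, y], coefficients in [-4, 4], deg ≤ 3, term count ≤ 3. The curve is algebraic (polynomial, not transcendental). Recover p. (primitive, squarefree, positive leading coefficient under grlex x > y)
(a) deg p = 2. The shape is more complex than any degree-1 curve.
(b) Symmetries: mirror symmetry x ↦ −x ⇒ only even powers of x.
(c) From the axis intercepts and sections: the curve avoids every integer y-axis point in the box.
(d) The integer polynomial consistent with all of this is the stated p.

2*x^2 + y - 3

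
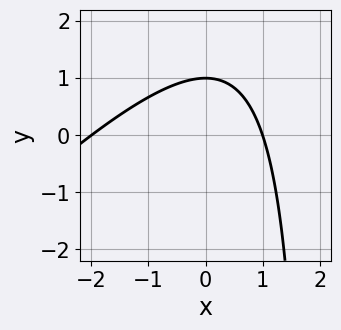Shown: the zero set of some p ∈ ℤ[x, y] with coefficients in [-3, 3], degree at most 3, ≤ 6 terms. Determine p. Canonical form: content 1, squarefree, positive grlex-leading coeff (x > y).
x^2 - x*y + x + 2*y - 2

(a) Degree: the shape is more complex than any degree-1 curve, so deg p = 2.
(b) Observable constraints: it meets the y-axis at y = 1 (among the integer gridlines); the x-axis gridline crossings are at x ∈ {-2, 1}.
(c) Assembling these constraints gives the stated polynomial.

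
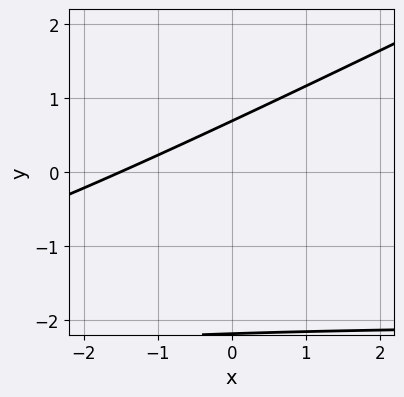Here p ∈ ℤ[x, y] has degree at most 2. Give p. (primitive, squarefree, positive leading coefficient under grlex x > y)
x*y - 2*y^2 + 2*x - 3*y + 3

First, degree: a generic line meets the curve in up to 2 points, so deg p = 2.
Finally, the integer polynomial consistent with all of this is the stated p.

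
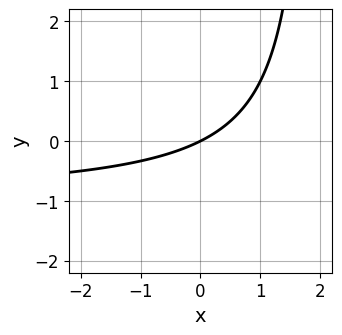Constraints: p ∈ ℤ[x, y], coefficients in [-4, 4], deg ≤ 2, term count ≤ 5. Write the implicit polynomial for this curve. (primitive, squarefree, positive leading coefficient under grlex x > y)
(a) deg p = 2.
(b) From the axis intercepts and sections: it meets the y-axis at y = 0 (among the integer gridlines); it crosses the x-axis at the gridline x = 0.
(c) The integer polynomial consistent with all of this is the stated p.

x*y + x - 2*y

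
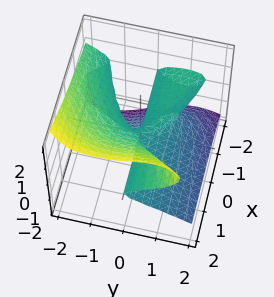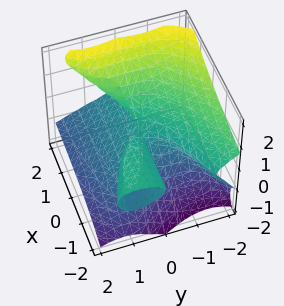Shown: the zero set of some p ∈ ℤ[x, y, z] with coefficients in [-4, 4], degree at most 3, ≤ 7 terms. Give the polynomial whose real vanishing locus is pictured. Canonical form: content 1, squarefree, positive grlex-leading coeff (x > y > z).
3*x*z^2 - y^3 + y*z^2 - 3*z^3 - x*y

(a) deg p = 3. No degree-2 surface has this shape.
(b) Observable constraints: the visible x-axis segment lies entirely on the surface; it meets the y-axis at y = 0 (among the integer gridlines); it crosses the z-axis at the gridline z = 0.
(c) Together with the visible shape, these determine p as stated.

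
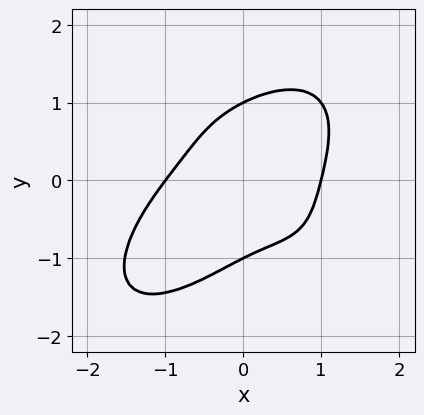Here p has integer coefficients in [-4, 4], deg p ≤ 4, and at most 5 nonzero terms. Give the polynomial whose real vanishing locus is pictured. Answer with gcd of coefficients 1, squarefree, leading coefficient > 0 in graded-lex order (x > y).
x^4 + y^4 + x^2*y - 2*x*y - 1

deg p = 4.
From the axis intercepts and sections: among the integer gridlines, it crosses the x-axis at x ∈ {-1, 1}; among the integer gridlines, it crosses the y-axis at y ∈ {-1, 1}.
Fitting integer coefficients to these (and the overall shape) gives p.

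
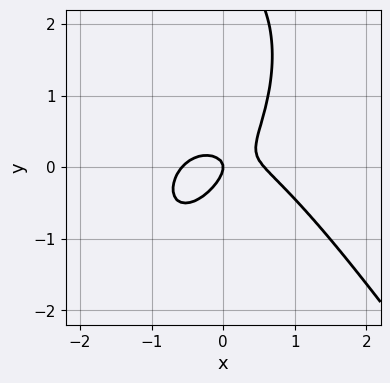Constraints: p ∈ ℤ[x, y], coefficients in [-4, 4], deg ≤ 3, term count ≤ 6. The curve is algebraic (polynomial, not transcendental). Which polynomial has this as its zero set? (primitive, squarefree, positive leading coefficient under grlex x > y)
3*x^3 + y^3 + 3*x*y - 3*y^2 - x

(a) deg p = 3. A generic line meets the curve in up to 3 points.
(b) From the axis intercepts and sections: one y-axis crossing is at y = 0; it crosses the x-axis at the gridline x = 0.
(c) These observations pin down the coefficients.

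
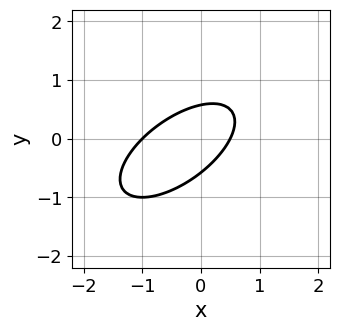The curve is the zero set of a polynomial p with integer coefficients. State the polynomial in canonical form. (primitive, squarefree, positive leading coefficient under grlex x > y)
2*x^2 - 3*x*y + 3*y^2 + x - 1

deg p = 2. No degree-1 curve has this shape.
Observable constraints: it crosses the x-axis at the gridline x = -1.
These observations pin down the coefficients.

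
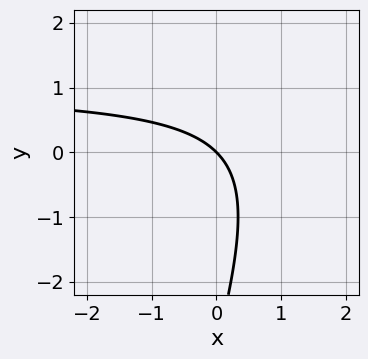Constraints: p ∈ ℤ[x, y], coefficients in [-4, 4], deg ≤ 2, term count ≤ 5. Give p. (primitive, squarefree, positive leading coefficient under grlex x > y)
3*x*y - y^2 - 3*x - 3*y

First, degree: the shape is more complex than any degree-1 curve, so deg p = 2.
Next, from the visible intercepts: it crosses the y-axis at the gridline y = 0; it crosses the x-axis at the gridline x = 0.
Finally, matching integer coefficients to the picture gives p.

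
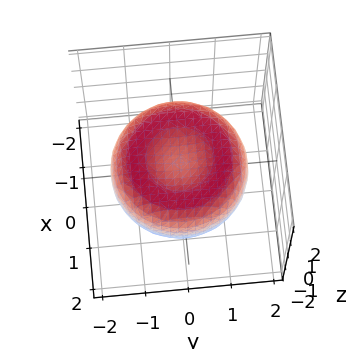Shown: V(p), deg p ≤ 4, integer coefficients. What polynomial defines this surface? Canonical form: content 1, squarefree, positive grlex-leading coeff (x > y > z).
x^4 + 2*x^2*y^2 + y^4 - 2*x^2 - 2*y^2 + 3*z^2 - 1

1. deg p = 4. No degree-3 surface has this shape.
2. Symmetries: rotational symmetry about the z-axis ⇒ p depends on x, y only through x² + y².
3. Against the integer gridlines: a circular section at z = 0 has radius between 1 and 2.
4. Matching integer coefficients to the picture gives p.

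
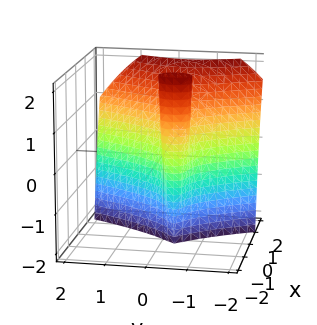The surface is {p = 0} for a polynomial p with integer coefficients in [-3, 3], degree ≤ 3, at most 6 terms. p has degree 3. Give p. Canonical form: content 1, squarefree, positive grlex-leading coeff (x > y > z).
1. deg p = 3. No degree-2 surface has this shape.
2. Checking where it meets the axes: one x-axis crossing is at x = 0; every point of the z-axis in the box is on the surface; it meets the y-axis at y = 0 (among the integer gridlines).
3. Fitting integer coefficients to these (and the overall shape) gives p.

3*x^3 - 2*x^2*z - x*z - 3*y^2 - 2*y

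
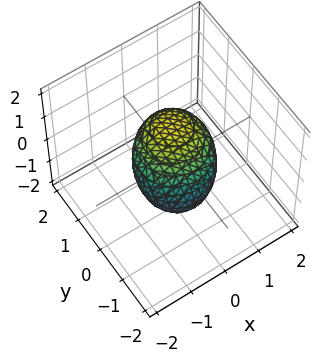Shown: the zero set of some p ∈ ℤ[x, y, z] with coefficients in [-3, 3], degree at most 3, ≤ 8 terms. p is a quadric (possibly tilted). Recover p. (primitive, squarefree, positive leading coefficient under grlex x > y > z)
2*x^2 - x*z + 2*y^2 - 2*y*z + 3*z^2 - 2

Degree: the shape is more complex than any degree-1 surface, so deg p = 2.
Reading off the gridlines: among the integer gridlines, it crosses the y-axis at y ∈ {-1, 1}; among the integer gridlines, it crosses the x-axis at x ∈ {-1, 1}.
These observations pin down the coefficients.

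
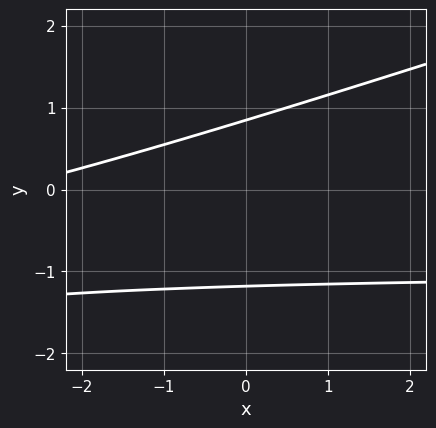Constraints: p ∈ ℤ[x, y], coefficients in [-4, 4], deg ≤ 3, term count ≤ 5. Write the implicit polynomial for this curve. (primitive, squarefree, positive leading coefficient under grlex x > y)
1. deg p = 2. No degree-1 curve has this shape.
2. Observable constraints: no x-intercept at any integer in the box.
3. Matching integer coefficients to the picture gives p.

x*y - 3*y^2 + x - y + 3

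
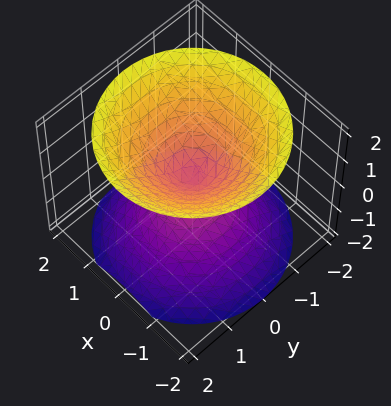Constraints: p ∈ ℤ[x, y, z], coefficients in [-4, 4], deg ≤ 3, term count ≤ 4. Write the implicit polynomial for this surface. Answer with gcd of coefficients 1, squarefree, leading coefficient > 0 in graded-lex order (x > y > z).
(a) I count 2 distinct pieces. Treating them together as one polynomial.
(b) Degree: two nappes meeting at a single point; a quadric, so deg p = 2.
(c) Symmetries: mirror symmetry z ↦ −z ⇒ only even powers of z; the z-axis is an axis of rotation, so x and y enter only as x² + y².
(d) Against the integer gridlines: a circular section at z = -1 has radius exactly 1; it crosses the z-axis at the gridline z = 0.
(e) Together with the visible shape, these determine p as stated.

x^2 + y^2 - z^2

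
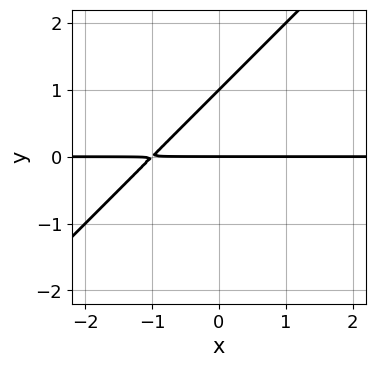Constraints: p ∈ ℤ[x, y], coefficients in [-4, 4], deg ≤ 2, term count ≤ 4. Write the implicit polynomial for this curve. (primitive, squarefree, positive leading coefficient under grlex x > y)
1. Degree: the shape is more complex than any degree-1 curve, so deg p = 2.
2. Checking where it meets the axes: among the integer gridlines, it crosses the y-axis at y ∈ {0, 1}; the visible x-axis segment lies entirely on the curve.
3. These observations pin down the coefficients.

x*y - y^2 + y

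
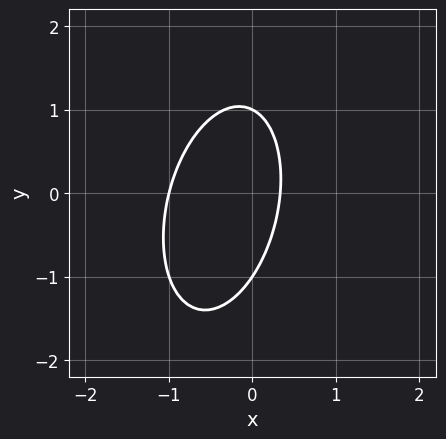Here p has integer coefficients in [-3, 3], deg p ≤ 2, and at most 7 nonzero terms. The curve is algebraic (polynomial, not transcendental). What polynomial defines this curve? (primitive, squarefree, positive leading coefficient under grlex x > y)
deg p = 2. No degree-1 curve has this shape.
From the axis intercepts and sections: one x-axis crossing is at x = -1; the y-axis gridline crossings are at y ∈ {-1, 1}.
The integer polynomial consistent with all of this is the stated p.

3*x^2 - x*y + y^2 + 2*x - 1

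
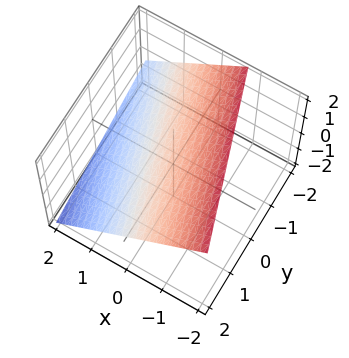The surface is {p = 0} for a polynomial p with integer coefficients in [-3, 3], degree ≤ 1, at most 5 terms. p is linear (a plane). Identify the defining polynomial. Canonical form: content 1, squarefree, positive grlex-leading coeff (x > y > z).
First, the degree is 1 — every cross-section is a straight line — this is a plane.
Then, from the axis intercepts and sections: it crosses the y-axis at the gridline y = 2.
Finally, fitting integer coefficients to these (and the overall shape) gives p.

3*x + y + 3*z - 2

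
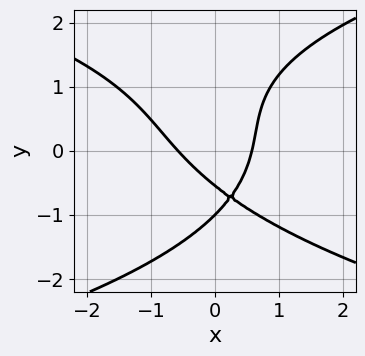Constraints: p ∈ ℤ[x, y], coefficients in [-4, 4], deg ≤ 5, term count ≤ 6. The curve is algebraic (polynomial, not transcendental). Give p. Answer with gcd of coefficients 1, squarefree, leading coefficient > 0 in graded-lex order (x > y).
y^4 - 3*x^2 - 2*x*y + 2*y + 1

1. The degree is 4 — no degree-3 curve has this shape.
2. Observable constraints: it crosses the y-axis at the gridline y = -1.
3. The integer polynomial consistent with all of this is the stated p.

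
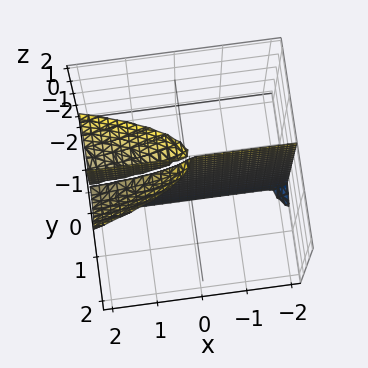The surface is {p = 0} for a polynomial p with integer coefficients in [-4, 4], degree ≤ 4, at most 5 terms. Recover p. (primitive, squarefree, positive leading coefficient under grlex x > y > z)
x*y*z - 3*y^3 + y*z - 2*y

1. The picture has 2 separate pieces.
2. The degree is 3 — the shape is more complex than any degree-2 surface.
3. Observable constraints: every point of the x-axis in the box is on the surface; the visible z-axis segment lies entirely on the surface; one y-axis crossing is at y = 0.
4. Fitting integer coefficients to these (and the overall shape) gives p.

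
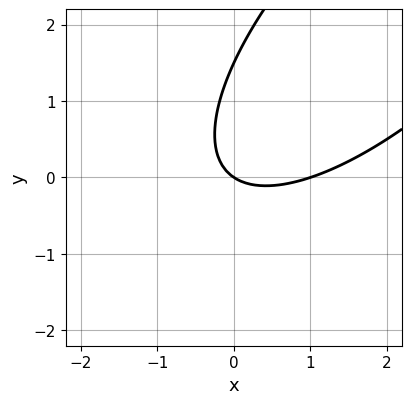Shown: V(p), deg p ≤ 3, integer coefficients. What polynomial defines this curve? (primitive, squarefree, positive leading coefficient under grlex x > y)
First, degree: a generic line meets the curve in up to 2 points, so deg p = 2.
Next, reading off the gridlines: one y-axis crossing is at y = 0; among the integer gridlines, it crosses the x-axis at x ∈ {0, 1}.
Finally, assembling these constraints gives the stated polynomial.

2*x^2 - 3*x*y + 2*y^2 - 2*x - 3*y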